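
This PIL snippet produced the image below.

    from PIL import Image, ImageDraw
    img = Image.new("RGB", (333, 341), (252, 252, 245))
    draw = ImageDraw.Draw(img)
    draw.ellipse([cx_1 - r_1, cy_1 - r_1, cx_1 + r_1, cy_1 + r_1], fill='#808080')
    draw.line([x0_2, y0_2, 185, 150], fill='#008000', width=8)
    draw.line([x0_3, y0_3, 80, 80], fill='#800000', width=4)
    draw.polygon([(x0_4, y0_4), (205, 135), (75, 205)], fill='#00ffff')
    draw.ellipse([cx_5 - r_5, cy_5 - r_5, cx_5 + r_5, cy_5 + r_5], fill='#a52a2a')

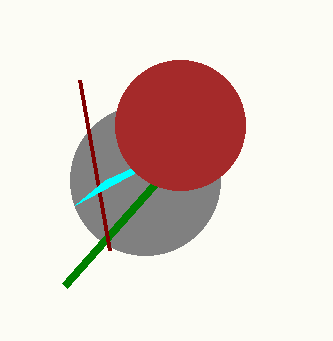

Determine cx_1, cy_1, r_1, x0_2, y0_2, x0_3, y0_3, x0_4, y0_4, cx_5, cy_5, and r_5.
cx_1 = 145, cy_1 = 180, r_1 = 75, x0_2 = 65, y0_2 = 285, x0_3 = 110, y0_3 = 250, x0_4 = 105, y0_4 = 180, cx_5 = 180, cy_5 = 125, r_5 = 65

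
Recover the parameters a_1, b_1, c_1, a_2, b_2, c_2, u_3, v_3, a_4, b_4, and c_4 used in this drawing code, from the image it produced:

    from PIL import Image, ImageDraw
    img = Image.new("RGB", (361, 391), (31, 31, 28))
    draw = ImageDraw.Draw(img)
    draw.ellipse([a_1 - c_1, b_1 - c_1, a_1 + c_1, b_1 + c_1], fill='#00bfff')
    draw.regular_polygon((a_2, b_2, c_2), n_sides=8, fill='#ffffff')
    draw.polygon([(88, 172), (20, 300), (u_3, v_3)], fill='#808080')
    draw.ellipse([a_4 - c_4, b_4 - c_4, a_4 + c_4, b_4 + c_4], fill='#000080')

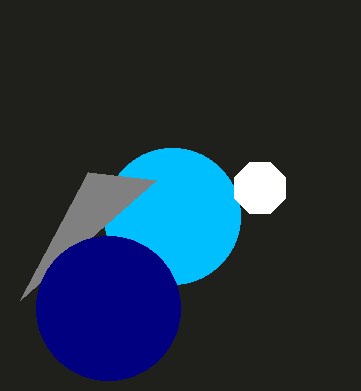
a_1 = 172; b_1 = 216; c_1 = 68; a_2 = 260; b_2 = 188; c_2 = 28; u_3 = 156; v_3 = 180; a_4 = 108; b_4 = 308; c_4 = 72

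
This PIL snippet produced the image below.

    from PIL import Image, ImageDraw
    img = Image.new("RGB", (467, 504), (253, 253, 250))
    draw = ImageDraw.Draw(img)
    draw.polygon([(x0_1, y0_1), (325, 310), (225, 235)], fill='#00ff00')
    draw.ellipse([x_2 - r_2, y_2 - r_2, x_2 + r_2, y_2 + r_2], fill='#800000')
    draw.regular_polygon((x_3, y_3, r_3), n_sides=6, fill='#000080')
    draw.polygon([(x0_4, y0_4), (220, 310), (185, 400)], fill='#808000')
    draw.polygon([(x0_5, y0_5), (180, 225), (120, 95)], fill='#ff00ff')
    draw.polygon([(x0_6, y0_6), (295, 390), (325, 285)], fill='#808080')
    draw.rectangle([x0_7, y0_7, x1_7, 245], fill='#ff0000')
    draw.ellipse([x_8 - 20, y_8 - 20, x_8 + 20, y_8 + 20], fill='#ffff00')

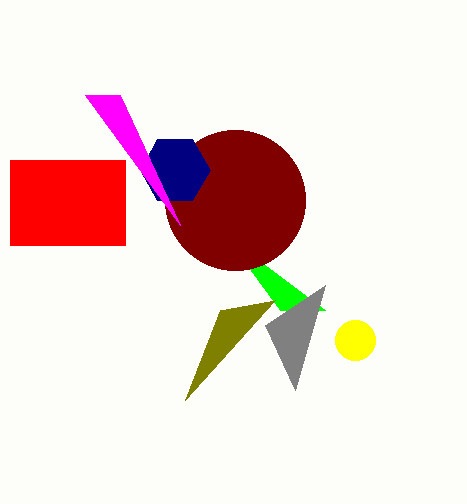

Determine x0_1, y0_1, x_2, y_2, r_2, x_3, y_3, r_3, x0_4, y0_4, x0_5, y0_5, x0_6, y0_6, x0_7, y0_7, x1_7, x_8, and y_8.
x0_1 = 280, y0_1 = 310, x_2 = 235, y_2 = 200, r_2 = 70, x_3 = 175, y_3 = 170, r_3 = 35, x0_4 = 275, y0_4 = 300, x0_5 = 85, y0_5 = 95, x0_6 = 265, y0_6 = 325, x0_7 = 10, y0_7 = 160, x1_7 = 125, x_8 = 355, y_8 = 340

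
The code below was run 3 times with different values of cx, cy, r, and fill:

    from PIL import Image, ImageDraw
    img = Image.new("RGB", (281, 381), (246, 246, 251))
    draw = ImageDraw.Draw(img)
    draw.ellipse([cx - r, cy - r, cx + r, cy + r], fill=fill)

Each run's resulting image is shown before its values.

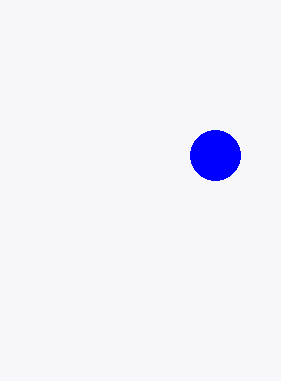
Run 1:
cx = 215, cy = 155, r = 25, fill = 'blue'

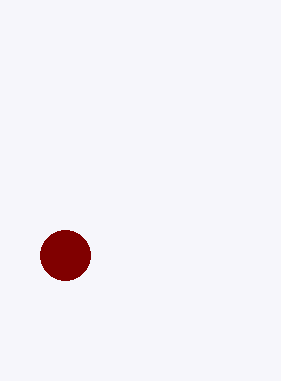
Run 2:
cx = 65, cy = 255, r = 25, fill = 'maroon'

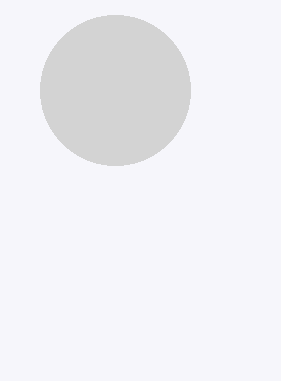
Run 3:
cx = 115; cy = 90; r = 75; fill = 'lightgray'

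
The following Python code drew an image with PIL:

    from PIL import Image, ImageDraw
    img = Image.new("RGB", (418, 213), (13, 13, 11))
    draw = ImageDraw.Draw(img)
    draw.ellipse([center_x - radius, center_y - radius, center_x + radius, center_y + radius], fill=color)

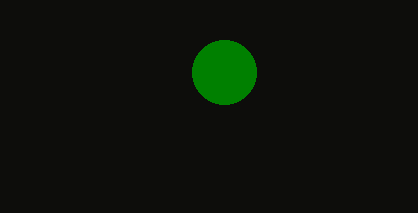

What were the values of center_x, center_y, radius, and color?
center_x = 224, center_y = 72, radius = 32, color = 'green'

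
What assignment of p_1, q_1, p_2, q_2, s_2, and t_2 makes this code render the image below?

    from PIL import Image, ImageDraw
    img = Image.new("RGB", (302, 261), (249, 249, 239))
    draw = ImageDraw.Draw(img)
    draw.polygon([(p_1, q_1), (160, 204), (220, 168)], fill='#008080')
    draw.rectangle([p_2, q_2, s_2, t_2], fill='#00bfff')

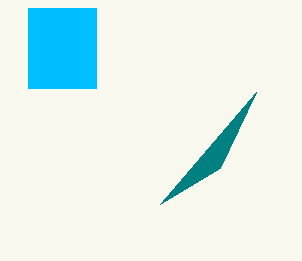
p_1 = 256, q_1 = 92, p_2 = 28, q_2 = 8, s_2 = 96, t_2 = 88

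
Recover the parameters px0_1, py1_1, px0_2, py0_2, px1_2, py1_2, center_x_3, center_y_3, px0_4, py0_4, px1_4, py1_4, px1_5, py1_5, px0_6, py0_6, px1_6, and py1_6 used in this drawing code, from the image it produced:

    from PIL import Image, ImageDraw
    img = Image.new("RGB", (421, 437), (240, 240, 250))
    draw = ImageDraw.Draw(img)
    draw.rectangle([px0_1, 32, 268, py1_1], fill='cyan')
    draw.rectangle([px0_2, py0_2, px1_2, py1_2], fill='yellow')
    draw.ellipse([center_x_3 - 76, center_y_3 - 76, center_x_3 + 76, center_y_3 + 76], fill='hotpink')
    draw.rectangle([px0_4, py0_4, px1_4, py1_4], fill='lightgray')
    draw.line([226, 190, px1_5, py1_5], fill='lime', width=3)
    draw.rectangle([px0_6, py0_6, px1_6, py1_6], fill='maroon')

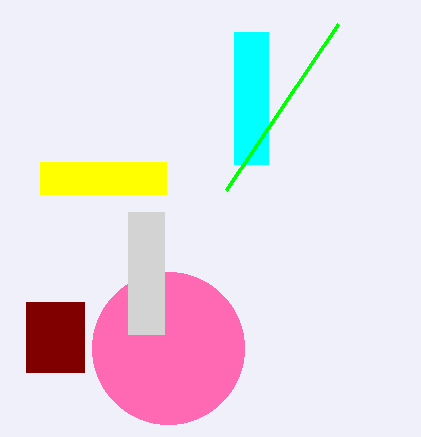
px0_1 = 234; py1_1 = 164; px0_2 = 40; py0_2 = 162; px1_2 = 166; py1_2 = 194; center_x_3 = 168; center_y_3 = 348; px0_4 = 128; py0_4 = 212; px1_4 = 164; py1_4 = 334; px1_5 = 338; py1_5 = 24; px0_6 = 26; py0_6 = 302; px1_6 = 84; py1_6 = 372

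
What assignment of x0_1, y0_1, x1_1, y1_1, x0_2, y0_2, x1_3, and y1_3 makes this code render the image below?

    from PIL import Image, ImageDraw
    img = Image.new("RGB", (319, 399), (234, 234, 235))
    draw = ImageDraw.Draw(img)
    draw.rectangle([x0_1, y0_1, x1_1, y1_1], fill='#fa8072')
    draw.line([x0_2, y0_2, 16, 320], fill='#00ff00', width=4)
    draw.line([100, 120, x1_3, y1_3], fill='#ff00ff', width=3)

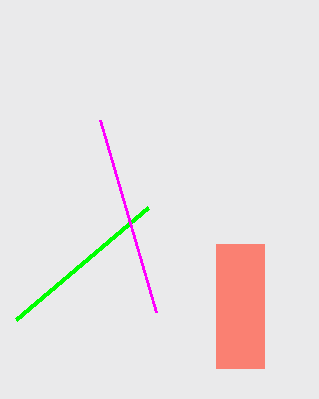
x0_1 = 216; y0_1 = 244; x1_1 = 264; y1_1 = 368; x0_2 = 148; y0_2 = 208; x1_3 = 156; y1_3 = 312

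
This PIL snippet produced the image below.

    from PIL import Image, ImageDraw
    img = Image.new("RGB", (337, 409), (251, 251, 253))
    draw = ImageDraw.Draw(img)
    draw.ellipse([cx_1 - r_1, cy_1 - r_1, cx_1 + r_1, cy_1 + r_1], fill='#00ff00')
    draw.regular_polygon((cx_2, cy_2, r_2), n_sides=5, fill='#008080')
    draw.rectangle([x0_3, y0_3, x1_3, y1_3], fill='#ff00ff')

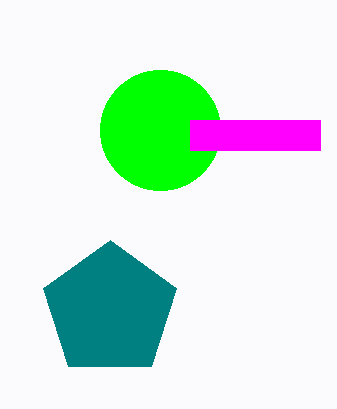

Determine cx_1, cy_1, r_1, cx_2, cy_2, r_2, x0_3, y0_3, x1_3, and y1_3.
cx_1 = 160; cy_1 = 130; r_1 = 60; cx_2 = 110; cy_2 = 310; r_2 = 70; x0_3 = 190; y0_3 = 120; x1_3 = 320; y1_3 = 150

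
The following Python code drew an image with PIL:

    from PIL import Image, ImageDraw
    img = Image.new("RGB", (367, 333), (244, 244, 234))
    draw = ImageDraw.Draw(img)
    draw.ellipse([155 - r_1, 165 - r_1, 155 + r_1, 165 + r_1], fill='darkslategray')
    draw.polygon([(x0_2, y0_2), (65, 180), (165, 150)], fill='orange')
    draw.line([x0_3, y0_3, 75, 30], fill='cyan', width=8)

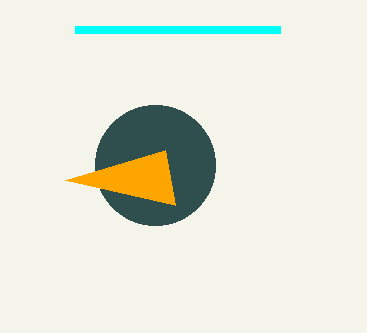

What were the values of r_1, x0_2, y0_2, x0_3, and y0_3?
r_1 = 60
x0_2 = 175
y0_2 = 205
x0_3 = 280
y0_3 = 30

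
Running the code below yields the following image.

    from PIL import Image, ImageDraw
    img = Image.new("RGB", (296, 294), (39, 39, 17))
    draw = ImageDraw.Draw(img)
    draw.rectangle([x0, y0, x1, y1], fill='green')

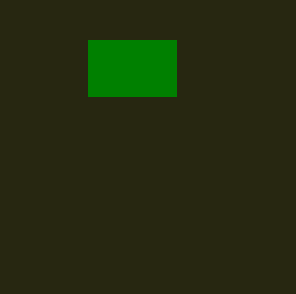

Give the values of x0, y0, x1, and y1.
x0 = 88
y0 = 40
x1 = 176
y1 = 96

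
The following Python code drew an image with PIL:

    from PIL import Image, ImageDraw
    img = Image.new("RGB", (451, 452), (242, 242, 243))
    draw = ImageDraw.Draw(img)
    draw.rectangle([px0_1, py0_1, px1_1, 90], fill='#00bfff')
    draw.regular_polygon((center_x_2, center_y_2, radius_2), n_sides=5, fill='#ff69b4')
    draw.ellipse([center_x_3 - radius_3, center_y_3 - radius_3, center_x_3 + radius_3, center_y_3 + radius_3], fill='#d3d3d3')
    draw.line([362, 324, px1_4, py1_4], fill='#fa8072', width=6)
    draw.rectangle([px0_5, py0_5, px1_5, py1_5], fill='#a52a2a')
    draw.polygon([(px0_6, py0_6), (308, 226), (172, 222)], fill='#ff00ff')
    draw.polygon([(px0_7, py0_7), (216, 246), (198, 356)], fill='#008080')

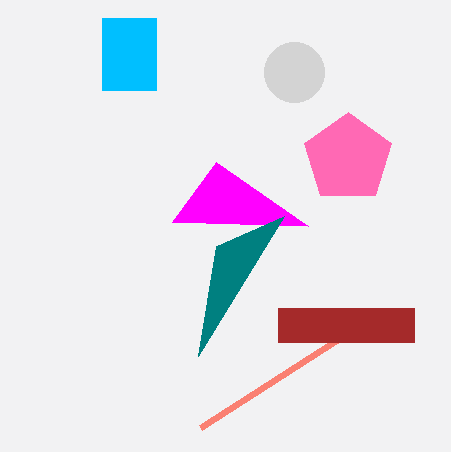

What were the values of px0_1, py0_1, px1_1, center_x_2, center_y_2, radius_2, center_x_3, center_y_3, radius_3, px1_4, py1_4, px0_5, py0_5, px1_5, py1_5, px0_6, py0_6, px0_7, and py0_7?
px0_1 = 102
py0_1 = 18
px1_1 = 156
center_x_2 = 348
center_y_2 = 158
radius_2 = 46
center_x_3 = 294
center_y_3 = 72
radius_3 = 30
px1_4 = 200
py1_4 = 428
px0_5 = 278
py0_5 = 308
px1_5 = 414
py1_5 = 342
px0_6 = 216
py0_6 = 162
px0_7 = 284
py0_7 = 216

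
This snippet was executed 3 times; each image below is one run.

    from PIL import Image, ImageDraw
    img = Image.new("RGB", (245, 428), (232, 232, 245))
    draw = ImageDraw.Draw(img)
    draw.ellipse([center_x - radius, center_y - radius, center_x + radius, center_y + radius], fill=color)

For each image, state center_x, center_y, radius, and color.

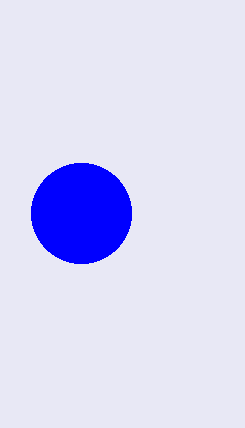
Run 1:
center_x = 81
center_y = 213
radius = 50
color = 'blue'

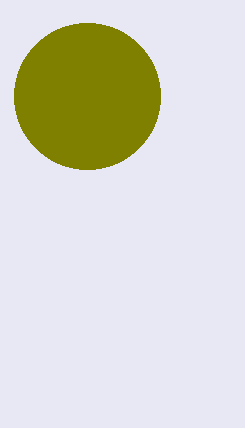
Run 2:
center_x = 87; center_y = 96; radius = 73; color = 'olive'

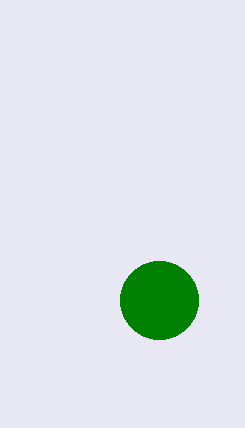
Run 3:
center_x = 159
center_y = 300
radius = 39
color = 'green'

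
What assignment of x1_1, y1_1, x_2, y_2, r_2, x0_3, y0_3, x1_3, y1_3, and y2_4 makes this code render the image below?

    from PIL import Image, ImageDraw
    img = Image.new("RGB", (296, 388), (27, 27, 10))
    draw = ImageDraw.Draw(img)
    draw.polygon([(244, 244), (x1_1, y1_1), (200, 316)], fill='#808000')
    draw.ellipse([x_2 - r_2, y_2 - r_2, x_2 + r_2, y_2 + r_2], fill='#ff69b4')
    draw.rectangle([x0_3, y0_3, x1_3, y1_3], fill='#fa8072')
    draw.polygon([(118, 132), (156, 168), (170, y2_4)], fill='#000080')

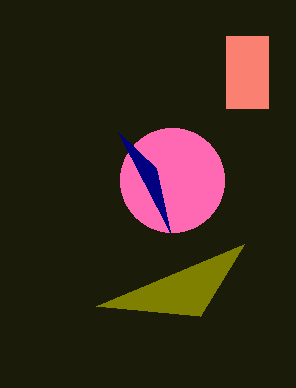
x1_1 = 96, y1_1 = 306, x_2 = 172, y_2 = 180, r_2 = 52, x0_3 = 226, y0_3 = 36, x1_3 = 268, y1_3 = 108, y2_4 = 232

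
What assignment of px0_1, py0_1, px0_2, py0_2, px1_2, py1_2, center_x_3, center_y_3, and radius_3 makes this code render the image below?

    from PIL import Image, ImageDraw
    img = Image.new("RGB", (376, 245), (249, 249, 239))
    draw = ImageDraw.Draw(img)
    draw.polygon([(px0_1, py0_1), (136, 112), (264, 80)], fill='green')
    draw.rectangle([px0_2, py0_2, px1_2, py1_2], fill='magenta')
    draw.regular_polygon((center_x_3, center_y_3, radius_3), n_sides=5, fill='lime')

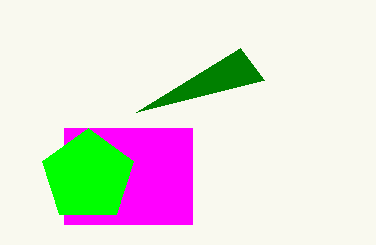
px0_1 = 240
py0_1 = 48
px0_2 = 64
py0_2 = 128
px1_2 = 192
py1_2 = 224
center_x_3 = 88
center_y_3 = 176
radius_3 = 48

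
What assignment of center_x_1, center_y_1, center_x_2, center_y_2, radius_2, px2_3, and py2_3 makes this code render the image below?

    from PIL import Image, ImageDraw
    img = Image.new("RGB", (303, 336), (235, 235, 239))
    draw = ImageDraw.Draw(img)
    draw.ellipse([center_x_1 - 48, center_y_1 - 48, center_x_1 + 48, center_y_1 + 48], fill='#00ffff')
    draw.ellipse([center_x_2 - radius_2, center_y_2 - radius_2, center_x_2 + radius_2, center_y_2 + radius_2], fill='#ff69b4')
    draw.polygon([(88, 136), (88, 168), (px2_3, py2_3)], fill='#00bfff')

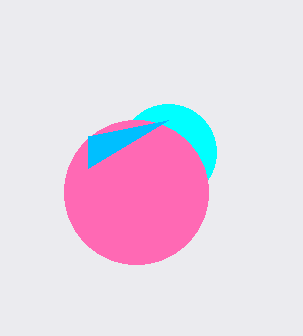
center_x_1 = 168; center_y_1 = 152; center_x_2 = 136; center_y_2 = 192; radius_2 = 72; px2_3 = 168; py2_3 = 120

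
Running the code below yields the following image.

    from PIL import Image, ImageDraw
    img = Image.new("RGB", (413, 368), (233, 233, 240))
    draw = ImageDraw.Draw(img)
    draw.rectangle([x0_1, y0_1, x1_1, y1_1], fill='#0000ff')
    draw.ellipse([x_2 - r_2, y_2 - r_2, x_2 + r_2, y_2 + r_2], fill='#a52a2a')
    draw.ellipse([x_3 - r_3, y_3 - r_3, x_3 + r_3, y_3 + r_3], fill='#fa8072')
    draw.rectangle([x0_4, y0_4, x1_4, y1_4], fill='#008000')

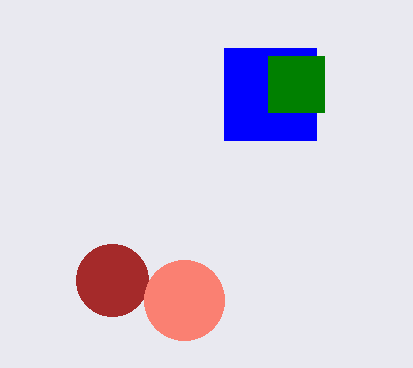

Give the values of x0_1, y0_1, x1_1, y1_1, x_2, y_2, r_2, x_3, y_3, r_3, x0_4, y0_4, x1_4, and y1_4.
x0_1 = 224
y0_1 = 48
x1_1 = 316
y1_1 = 140
x_2 = 112
y_2 = 280
r_2 = 36
x_3 = 184
y_3 = 300
r_3 = 40
x0_4 = 268
y0_4 = 56
x1_4 = 324
y1_4 = 112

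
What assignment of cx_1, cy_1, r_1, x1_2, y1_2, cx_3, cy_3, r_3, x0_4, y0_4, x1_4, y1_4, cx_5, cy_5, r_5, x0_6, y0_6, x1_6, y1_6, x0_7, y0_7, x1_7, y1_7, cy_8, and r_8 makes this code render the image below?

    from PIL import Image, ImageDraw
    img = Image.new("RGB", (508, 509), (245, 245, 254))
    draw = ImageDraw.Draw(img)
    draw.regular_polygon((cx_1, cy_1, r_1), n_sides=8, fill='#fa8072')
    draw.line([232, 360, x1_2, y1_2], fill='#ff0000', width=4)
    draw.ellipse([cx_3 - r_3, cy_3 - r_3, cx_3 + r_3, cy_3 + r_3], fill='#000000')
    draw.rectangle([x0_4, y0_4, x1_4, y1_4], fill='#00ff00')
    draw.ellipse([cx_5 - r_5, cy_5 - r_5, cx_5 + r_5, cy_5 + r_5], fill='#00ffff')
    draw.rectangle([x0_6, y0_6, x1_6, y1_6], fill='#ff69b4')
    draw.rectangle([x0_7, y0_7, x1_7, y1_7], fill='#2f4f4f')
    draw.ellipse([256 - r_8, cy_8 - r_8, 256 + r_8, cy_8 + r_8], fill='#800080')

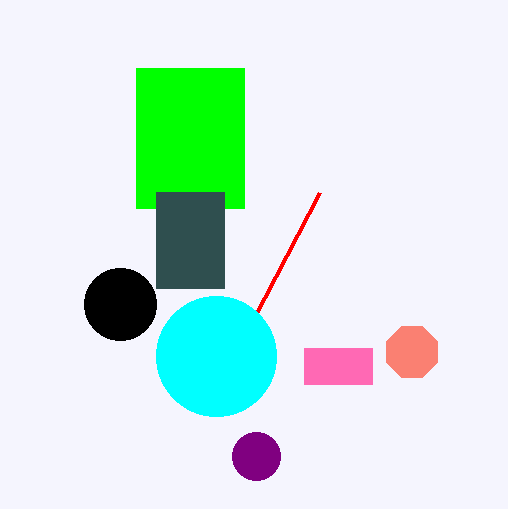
cx_1 = 412; cy_1 = 352; r_1 = 28; x1_2 = 320; y1_2 = 192; cx_3 = 120; cy_3 = 304; r_3 = 36; x0_4 = 136; y0_4 = 68; x1_4 = 244; y1_4 = 208; cx_5 = 216; cy_5 = 356; r_5 = 60; x0_6 = 304; y0_6 = 348; x1_6 = 372; y1_6 = 384; x0_7 = 156; y0_7 = 192; x1_7 = 224; y1_7 = 288; cy_8 = 456; r_8 = 24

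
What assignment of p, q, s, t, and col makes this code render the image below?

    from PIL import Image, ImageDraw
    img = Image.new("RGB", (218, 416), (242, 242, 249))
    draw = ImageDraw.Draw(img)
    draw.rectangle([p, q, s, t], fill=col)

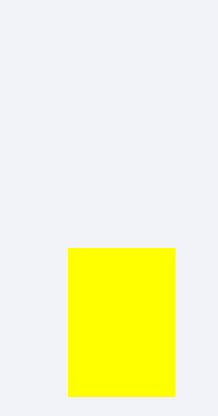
p = 68, q = 248, s = 174, t = 396, col = 'yellow'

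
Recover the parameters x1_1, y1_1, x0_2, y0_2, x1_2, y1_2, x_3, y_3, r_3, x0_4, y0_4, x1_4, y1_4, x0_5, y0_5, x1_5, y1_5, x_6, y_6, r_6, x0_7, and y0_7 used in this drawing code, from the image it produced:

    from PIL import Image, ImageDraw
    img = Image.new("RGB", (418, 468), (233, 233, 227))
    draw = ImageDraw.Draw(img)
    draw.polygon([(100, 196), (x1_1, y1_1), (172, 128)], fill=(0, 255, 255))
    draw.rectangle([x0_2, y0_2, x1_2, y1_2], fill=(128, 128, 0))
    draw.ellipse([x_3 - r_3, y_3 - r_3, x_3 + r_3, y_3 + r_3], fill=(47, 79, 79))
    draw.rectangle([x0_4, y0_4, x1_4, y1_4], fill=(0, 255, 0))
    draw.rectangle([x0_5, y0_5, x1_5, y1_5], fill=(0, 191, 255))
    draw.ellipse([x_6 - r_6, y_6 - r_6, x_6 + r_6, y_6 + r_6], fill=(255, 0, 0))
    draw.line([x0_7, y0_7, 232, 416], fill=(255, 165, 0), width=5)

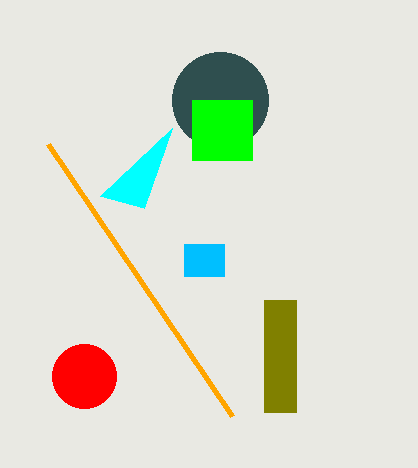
x1_1 = 144; y1_1 = 208; x0_2 = 264; y0_2 = 300; x1_2 = 296; y1_2 = 412; x_3 = 220; y_3 = 100; r_3 = 48; x0_4 = 192; y0_4 = 100; x1_4 = 252; y1_4 = 160; x0_5 = 184; y0_5 = 244; x1_5 = 224; y1_5 = 276; x_6 = 84; y_6 = 376; r_6 = 32; x0_7 = 48; y0_7 = 144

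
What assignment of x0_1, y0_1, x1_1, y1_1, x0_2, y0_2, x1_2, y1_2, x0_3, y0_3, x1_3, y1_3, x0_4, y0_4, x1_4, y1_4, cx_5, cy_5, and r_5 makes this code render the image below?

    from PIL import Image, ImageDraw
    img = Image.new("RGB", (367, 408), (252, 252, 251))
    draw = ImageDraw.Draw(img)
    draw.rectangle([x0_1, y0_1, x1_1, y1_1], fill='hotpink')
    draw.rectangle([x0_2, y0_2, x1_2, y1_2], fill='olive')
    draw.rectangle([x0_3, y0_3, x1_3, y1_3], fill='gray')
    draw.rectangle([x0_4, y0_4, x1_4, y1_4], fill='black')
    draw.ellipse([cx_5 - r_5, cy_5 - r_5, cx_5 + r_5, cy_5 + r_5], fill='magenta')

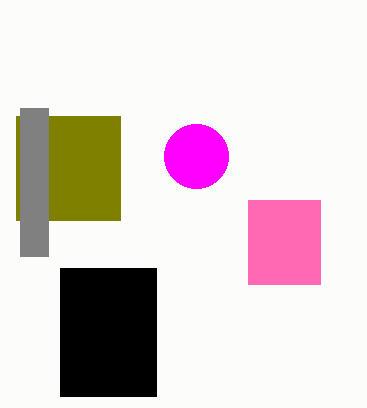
x0_1 = 248, y0_1 = 200, x1_1 = 320, y1_1 = 284, x0_2 = 16, y0_2 = 116, x1_2 = 120, y1_2 = 220, x0_3 = 20, y0_3 = 108, x1_3 = 48, y1_3 = 256, x0_4 = 60, y0_4 = 268, x1_4 = 156, y1_4 = 396, cx_5 = 196, cy_5 = 156, r_5 = 32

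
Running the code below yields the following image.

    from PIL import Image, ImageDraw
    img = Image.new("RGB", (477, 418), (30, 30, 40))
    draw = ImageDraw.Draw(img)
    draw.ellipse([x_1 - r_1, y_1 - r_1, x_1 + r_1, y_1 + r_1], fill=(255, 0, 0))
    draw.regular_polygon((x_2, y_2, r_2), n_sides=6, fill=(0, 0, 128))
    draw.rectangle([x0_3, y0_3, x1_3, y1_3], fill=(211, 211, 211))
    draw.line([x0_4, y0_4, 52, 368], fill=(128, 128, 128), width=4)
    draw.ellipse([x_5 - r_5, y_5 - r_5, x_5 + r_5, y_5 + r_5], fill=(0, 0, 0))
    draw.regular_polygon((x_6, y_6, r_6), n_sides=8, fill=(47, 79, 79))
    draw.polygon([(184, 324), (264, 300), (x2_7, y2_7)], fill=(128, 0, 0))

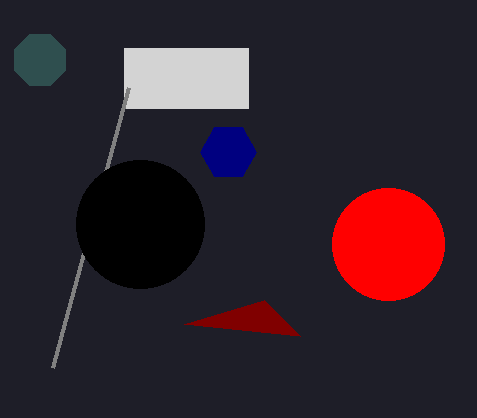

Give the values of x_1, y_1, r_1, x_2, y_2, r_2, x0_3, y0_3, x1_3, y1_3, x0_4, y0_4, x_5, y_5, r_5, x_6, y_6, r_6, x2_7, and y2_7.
x_1 = 388; y_1 = 244; r_1 = 56; x_2 = 228; y_2 = 152; r_2 = 28; x0_3 = 124; y0_3 = 48; x1_3 = 248; y1_3 = 108; x0_4 = 128; y0_4 = 88; x_5 = 140; y_5 = 224; r_5 = 64; x_6 = 40; y_6 = 60; r_6 = 28; x2_7 = 300; y2_7 = 336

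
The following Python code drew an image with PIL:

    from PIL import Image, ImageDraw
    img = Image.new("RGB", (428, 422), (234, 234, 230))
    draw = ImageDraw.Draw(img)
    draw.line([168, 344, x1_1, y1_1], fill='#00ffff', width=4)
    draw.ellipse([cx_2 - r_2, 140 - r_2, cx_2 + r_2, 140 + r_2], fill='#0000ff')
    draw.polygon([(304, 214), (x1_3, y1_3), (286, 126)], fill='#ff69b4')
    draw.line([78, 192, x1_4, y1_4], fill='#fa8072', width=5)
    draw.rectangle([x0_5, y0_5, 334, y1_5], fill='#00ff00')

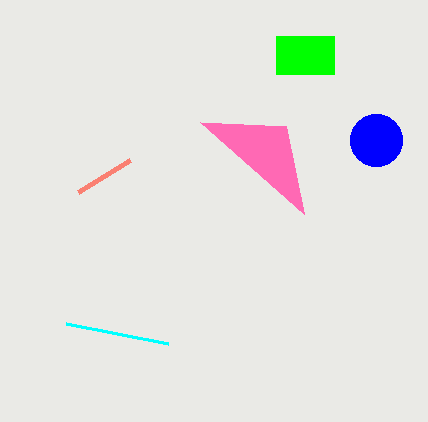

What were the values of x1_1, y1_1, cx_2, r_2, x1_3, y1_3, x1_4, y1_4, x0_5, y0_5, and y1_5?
x1_1 = 66
y1_1 = 324
cx_2 = 376
r_2 = 26
x1_3 = 200
y1_3 = 122
x1_4 = 130
y1_4 = 160
x0_5 = 276
y0_5 = 36
y1_5 = 74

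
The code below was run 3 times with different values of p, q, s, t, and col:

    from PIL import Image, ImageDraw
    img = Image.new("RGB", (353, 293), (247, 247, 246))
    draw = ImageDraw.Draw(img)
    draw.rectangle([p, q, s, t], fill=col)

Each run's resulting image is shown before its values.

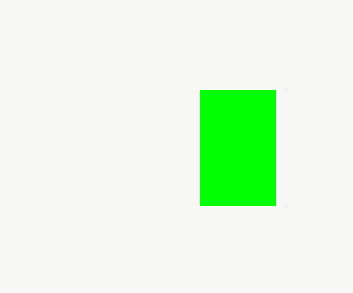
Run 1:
p = 200
q = 90
s = 275
t = 205
col = 'lime'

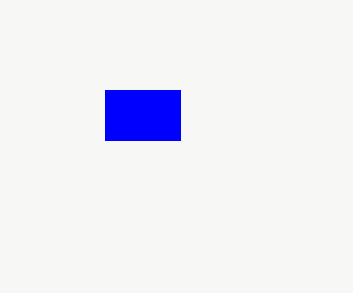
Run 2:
p = 105
q = 90
s = 180
t = 140
col = 'blue'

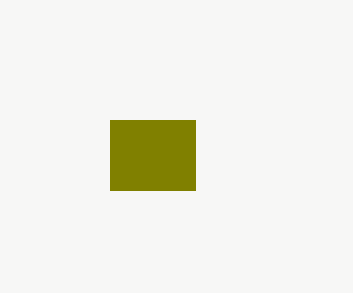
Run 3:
p = 110, q = 120, s = 195, t = 190, col = 'olive'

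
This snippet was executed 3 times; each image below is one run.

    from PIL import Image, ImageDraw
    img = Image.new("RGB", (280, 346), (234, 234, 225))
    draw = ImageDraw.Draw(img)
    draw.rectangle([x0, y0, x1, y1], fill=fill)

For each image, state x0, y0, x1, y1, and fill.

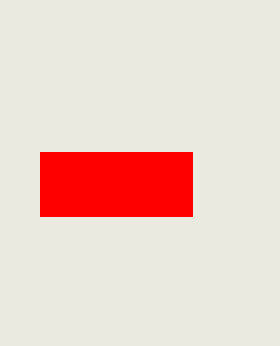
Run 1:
x0 = 40; y0 = 152; x1 = 192; y1 = 216; fill = 'red'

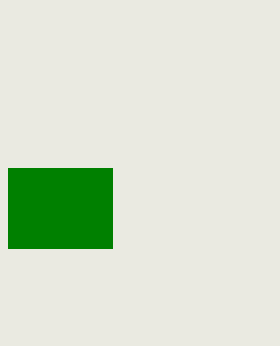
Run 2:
x0 = 8; y0 = 168; x1 = 112; y1 = 248; fill = 'green'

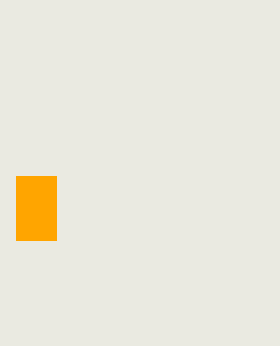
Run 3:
x0 = 16, y0 = 176, x1 = 56, y1 = 240, fill = 'orange'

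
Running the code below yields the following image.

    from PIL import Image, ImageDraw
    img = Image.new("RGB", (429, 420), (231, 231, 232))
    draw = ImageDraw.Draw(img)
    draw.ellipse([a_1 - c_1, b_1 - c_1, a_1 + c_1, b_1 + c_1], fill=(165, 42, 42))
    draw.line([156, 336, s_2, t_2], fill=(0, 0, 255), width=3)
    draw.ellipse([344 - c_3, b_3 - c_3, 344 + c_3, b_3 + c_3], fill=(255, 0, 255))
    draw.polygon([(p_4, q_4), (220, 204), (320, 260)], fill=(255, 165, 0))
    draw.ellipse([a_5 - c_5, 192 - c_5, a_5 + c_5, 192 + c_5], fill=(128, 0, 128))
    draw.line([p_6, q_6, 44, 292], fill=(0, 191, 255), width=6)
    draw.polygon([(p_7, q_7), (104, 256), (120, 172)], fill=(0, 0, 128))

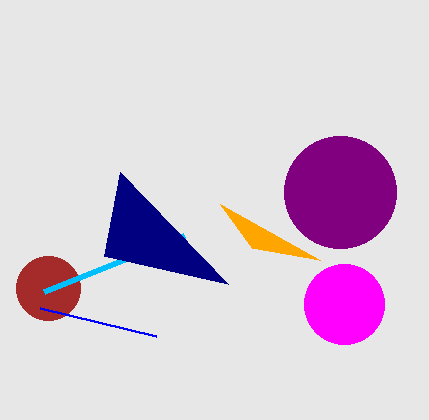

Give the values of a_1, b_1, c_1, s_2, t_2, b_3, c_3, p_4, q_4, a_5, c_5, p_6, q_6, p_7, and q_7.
a_1 = 48
b_1 = 288
c_1 = 32
s_2 = 40
t_2 = 308
b_3 = 304
c_3 = 40
p_4 = 252
q_4 = 248
a_5 = 340
c_5 = 56
p_6 = 184
q_6 = 236
p_7 = 228
q_7 = 284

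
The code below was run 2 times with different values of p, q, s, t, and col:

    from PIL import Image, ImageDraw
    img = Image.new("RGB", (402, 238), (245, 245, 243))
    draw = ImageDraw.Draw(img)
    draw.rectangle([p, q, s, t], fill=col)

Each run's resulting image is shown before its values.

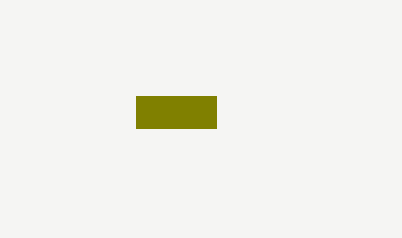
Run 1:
p = 136; q = 96; s = 216; t = 128; col = 'olive'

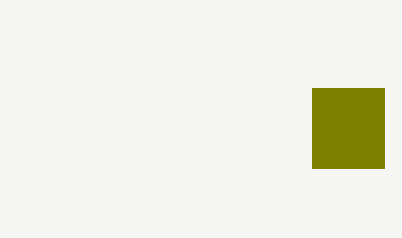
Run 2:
p = 312; q = 88; s = 384; t = 168; col = 'olive'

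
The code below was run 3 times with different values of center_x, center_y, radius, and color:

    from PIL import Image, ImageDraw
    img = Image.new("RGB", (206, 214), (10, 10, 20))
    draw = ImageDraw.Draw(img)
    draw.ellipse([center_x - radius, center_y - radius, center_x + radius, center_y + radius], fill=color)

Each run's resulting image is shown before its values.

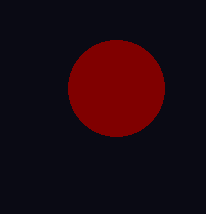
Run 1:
center_x = 116, center_y = 88, radius = 48, color = 'maroon'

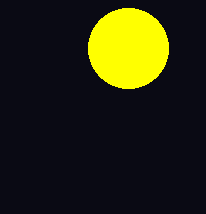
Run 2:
center_x = 128; center_y = 48; radius = 40; color = 'yellow'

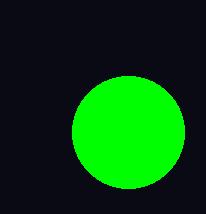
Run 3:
center_x = 128
center_y = 132
radius = 56
color = 'lime'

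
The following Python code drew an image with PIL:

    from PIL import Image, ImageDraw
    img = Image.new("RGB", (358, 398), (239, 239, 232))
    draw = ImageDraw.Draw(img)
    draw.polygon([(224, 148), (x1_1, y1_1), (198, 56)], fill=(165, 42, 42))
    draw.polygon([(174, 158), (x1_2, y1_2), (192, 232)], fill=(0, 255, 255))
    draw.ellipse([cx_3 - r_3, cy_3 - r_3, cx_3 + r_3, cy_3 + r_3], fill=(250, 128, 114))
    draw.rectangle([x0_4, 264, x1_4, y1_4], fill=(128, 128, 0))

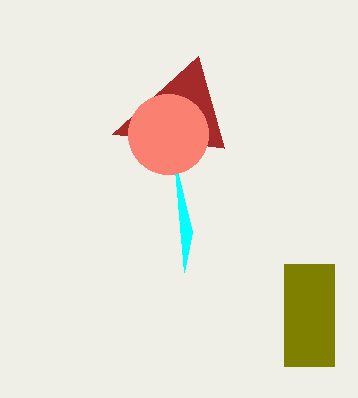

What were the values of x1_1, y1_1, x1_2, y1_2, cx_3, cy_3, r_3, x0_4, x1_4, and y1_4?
x1_1 = 112; y1_1 = 134; x1_2 = 184; y1_2 = 272; cx_3 = 168; cy_3 = 134; r_3 = 40; x0_4 = 284; x1_4 = 334; y1_4 = 366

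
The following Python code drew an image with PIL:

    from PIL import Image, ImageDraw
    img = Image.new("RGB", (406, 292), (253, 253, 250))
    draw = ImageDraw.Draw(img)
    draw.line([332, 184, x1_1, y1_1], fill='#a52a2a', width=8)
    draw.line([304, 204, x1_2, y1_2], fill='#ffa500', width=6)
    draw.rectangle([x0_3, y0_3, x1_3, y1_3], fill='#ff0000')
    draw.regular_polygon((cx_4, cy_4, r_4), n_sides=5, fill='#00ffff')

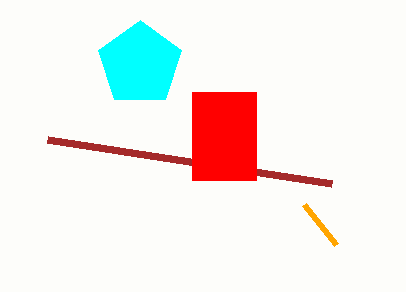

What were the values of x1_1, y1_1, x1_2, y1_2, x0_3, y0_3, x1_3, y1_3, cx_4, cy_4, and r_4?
x1_1 = 48, y1_1 = 140, x1_2 = 336, y1_2 = 244, x0_3 = 192, y0_3 = 92, x1_3 = 256, y1_3 = 180, cx_4 = 140, cy_4 = 64, r_4 = 44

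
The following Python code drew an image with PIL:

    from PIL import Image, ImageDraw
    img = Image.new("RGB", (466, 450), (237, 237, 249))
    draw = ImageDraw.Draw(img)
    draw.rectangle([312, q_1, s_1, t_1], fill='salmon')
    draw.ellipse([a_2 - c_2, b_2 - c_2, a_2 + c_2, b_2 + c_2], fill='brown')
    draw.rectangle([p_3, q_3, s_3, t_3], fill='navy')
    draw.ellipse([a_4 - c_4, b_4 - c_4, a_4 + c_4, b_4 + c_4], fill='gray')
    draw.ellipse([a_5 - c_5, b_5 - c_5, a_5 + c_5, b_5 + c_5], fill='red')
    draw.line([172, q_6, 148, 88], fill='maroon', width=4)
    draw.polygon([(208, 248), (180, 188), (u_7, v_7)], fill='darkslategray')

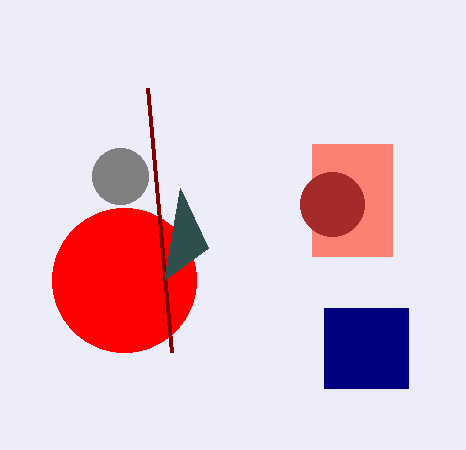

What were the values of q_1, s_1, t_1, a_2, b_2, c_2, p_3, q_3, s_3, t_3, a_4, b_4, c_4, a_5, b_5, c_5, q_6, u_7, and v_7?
q_1 = 144; s_1 = 392; t_1 = 256; a_2 = 332; b_2 = 204; c_2 = 32; p_3 = 324; q_3 = 308; s_3 = 408; t_3 = 388; a_4 = 120; b_4 = 176; c_4 = 28; a_5 = 124; b_5 = 280; c_5 = 72; q_6 = 352; u_7 = 164; v_7 = 280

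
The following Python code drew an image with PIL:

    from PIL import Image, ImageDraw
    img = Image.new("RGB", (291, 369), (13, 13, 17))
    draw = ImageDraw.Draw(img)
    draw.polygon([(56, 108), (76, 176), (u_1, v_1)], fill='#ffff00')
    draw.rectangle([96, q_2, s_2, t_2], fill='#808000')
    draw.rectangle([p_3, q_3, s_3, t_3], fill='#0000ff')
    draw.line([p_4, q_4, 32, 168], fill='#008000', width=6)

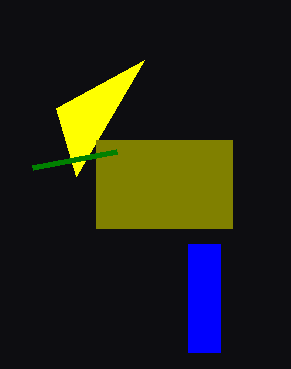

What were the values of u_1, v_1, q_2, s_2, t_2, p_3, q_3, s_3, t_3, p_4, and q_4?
u_1 = 144
v_1 = 60
q_2 = 140
s_2 = 232
t_2 = 228
p_3 = 188
q_3 = 244
s_3 = 220
t_3 = 352
p_4 = 116
q_4 = 152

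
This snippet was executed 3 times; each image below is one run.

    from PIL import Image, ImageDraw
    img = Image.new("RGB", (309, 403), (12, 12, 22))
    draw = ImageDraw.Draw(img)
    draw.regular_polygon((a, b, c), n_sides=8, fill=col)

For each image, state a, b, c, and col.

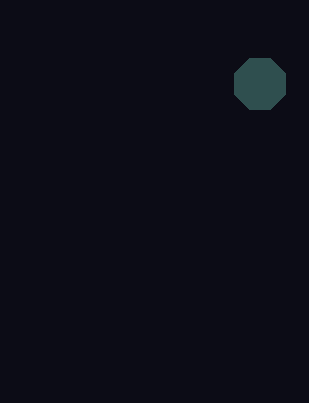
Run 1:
a = 260; b = 84; c = 28; col = 'darkslategray'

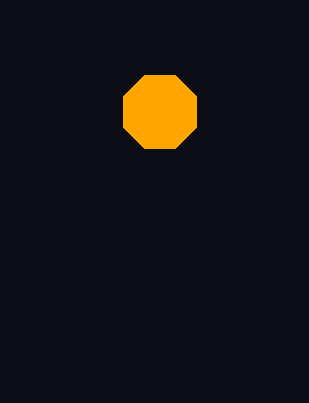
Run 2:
a = 160; b = 112; c = 40; col = 'orange'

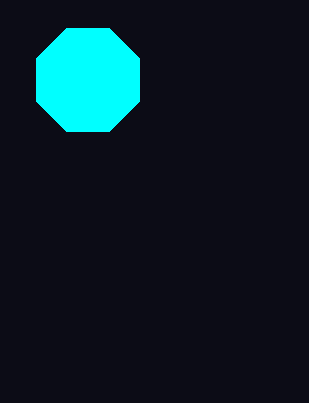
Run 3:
a = 88
b = 80
c = 56
col = 'cyan'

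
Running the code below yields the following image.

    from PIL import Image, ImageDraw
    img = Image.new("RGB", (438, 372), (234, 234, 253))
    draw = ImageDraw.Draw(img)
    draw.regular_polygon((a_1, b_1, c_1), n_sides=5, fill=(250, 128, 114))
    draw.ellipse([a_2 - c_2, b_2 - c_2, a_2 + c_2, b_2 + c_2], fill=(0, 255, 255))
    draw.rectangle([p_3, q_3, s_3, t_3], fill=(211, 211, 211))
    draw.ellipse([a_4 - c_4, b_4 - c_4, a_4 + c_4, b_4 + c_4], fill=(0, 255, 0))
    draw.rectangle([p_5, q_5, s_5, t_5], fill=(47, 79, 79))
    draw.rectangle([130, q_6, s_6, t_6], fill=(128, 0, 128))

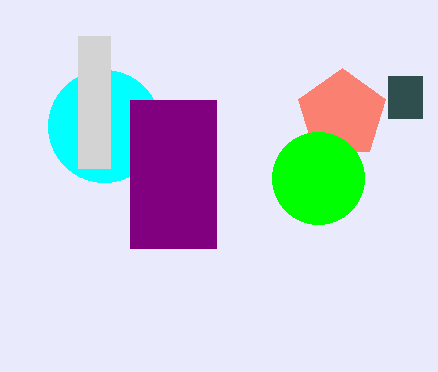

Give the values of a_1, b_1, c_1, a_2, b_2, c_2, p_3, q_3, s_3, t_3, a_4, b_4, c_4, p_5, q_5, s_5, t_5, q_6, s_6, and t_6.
a_1 = 342; b_1 = 114; c_1 = 46; a_2 = 104; b_2 = 126; c_2 = 56; p_3 = 78; q_3 = 36; s_3 = 110; t_3 = 168; a_4 = 318; b_4 = 178; c_4 = 46; p_5 = 388; q_5 = 76; s_5 = 422; t_5 = 118; q_6 = 100; s_6 = 216; t_6 = 248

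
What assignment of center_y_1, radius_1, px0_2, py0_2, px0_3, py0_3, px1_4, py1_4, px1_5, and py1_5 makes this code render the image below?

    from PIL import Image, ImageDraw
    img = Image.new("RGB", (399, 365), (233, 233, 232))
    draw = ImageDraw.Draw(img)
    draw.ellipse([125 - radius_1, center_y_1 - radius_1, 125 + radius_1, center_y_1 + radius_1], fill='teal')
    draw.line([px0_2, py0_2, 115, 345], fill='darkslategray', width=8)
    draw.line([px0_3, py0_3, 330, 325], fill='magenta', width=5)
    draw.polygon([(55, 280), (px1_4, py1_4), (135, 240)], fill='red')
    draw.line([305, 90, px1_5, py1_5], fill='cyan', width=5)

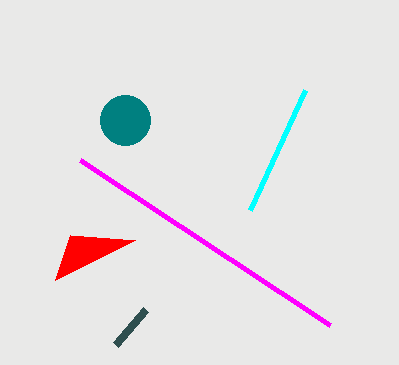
center_y_1 = 120; radius_1 = 25; px0_2 = 145; py0_2 = 310; px0_3 = 80; py0_3 = 160; px1_4 = 70; py1_4 = 235; px1_5 = 250; py1_5 = 210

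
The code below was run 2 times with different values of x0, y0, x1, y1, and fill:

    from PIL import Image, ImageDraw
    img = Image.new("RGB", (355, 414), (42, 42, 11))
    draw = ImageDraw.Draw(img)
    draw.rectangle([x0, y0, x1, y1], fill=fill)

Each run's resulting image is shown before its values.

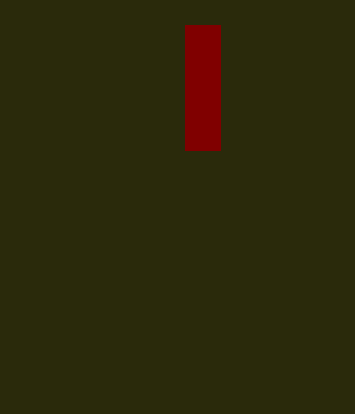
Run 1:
x0 = 185, y0 = 25, x1 = 220, y1 = 150, fill = 'maroon'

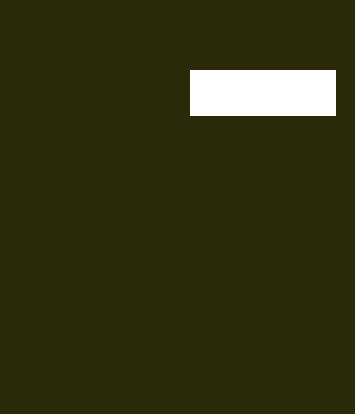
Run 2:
x0 = 190; y0 = 70; x1 = 335; y1 = 115; fill = 'white'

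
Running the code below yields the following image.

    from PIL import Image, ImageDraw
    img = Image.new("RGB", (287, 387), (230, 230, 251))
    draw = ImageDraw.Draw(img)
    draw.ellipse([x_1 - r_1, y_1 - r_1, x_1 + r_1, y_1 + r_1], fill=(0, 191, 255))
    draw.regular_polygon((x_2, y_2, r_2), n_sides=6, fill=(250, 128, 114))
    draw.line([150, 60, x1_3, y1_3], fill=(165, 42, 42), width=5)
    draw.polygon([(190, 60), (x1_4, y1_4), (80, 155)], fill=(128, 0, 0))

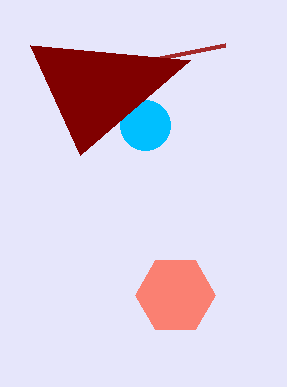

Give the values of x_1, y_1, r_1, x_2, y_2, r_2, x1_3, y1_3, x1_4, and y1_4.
x_1 = 145; y_1 = 125; r_1 = 25; x_2 = 175; y_2 = 295; r_2 = 40; x1_3 = 225; y1_3 = 45; x1_4 = 30; y1_4 = 45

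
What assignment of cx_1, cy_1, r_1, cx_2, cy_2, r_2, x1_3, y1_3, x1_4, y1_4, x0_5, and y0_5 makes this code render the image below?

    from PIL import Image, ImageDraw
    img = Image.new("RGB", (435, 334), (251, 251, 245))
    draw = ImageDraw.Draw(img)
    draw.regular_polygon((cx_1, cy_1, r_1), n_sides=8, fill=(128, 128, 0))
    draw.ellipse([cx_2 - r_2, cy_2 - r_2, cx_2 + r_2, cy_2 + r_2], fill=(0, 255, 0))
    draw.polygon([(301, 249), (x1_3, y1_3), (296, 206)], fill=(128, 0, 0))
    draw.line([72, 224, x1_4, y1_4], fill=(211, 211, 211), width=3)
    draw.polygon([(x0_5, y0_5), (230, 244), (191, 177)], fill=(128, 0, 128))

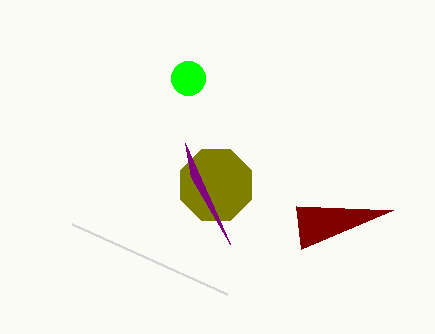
cx_1 = 216; cy_1 = 185; r_1 = 38; cx_2 = 188; cy_2 = 78; r_2 = 17; x1_3 = 393; y1_3 = 210; x1_4 = 227; y1_4 = 294; x0_5 = 185; y0_5 = 143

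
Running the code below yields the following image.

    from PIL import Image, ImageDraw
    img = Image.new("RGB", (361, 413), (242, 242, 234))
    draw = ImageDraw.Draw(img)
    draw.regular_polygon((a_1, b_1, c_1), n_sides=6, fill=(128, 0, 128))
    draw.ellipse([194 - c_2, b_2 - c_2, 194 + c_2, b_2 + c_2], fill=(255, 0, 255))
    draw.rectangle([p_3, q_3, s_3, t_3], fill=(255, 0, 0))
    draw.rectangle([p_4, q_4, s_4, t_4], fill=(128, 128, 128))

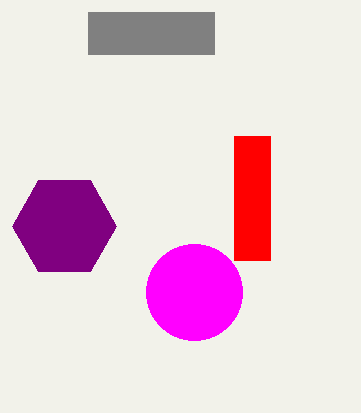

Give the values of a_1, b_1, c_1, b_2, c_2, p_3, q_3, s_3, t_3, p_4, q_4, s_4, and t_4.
a_1 = 64
b_1 = 226
c_1 = 52
b_2 = 292
c_2 = 48
p_3 = 234
q_3 = 136
s_3 = 270
t_3 = 260
p_4 = 88
q_4 = 12
s_4 = 214
t_4 = 54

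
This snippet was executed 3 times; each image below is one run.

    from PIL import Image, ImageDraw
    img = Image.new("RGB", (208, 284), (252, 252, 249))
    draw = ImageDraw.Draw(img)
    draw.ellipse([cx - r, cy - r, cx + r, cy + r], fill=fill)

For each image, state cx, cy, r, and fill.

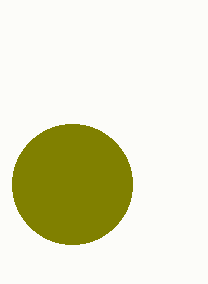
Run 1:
cx = 72; cy = 184; r = 60; fill = 'olive'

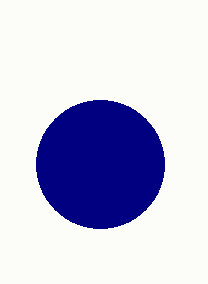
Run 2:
cx = 100, cy = 164, r = 64, fill = 'navy'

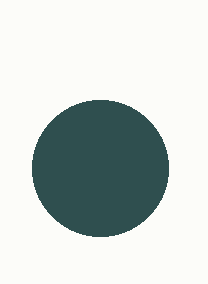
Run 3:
cx = 100, cy = 168, r = 68, fill = 'darkslategray'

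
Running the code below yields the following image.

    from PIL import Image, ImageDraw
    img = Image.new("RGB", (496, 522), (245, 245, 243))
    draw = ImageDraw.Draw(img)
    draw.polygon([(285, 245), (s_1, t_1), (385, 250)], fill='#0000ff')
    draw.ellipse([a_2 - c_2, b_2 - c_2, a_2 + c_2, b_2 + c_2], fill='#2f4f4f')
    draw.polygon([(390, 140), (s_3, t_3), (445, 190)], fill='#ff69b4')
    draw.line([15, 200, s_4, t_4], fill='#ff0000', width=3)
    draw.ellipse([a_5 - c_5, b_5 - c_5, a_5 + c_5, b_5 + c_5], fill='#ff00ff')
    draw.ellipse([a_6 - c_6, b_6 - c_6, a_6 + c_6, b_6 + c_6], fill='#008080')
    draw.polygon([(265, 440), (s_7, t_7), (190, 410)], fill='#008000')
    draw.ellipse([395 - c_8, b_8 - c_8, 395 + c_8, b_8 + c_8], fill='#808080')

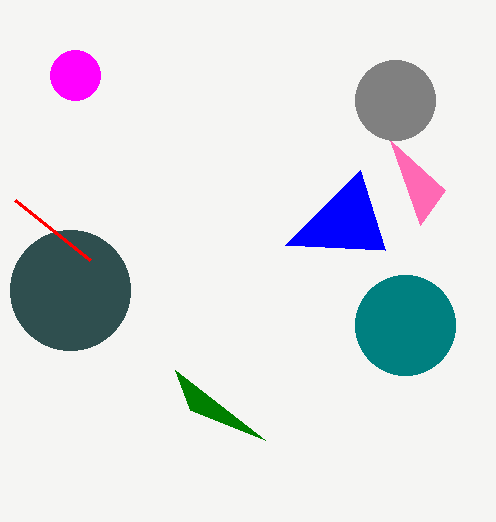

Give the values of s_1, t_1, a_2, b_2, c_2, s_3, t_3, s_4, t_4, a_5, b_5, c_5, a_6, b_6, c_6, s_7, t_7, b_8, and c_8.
s_1 = 360
t_1 = 170
a_2 = 70
b_2 = 290
c_2 = 60
s_3 = 420
t_3 = 225
s_4 = 90
t_4 = 260
a_5 = 75
b_5 = 75
c_5 = 25
a_6 = 405
b_6 = 325
c_6 = 50
s_7 = 175
t_7 = 370
b_8 = 100
c_8 = 40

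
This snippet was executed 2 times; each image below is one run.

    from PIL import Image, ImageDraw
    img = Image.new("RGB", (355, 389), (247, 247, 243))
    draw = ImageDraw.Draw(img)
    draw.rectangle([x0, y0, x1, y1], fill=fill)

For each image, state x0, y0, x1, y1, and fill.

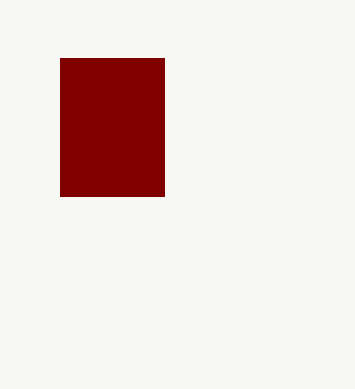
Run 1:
x0 = 60
y0 = 58
x1 = 164
y1 = 196
fill = 'maroon'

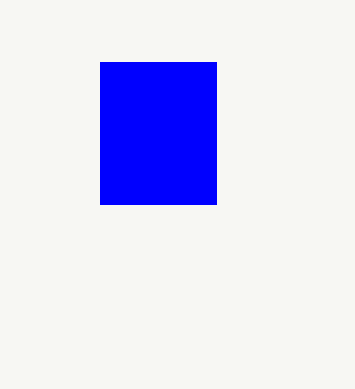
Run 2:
x0 = 100
y0 = 62
x1 = 216
y1 = 204
fill = 'blue'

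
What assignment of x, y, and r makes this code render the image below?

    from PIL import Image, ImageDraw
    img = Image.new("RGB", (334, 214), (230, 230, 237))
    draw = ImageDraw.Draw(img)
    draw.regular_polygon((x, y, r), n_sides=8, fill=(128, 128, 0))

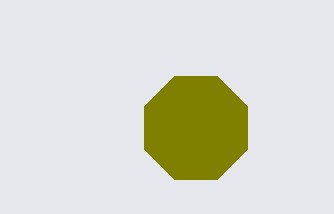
x = 196, y = 128, r = 56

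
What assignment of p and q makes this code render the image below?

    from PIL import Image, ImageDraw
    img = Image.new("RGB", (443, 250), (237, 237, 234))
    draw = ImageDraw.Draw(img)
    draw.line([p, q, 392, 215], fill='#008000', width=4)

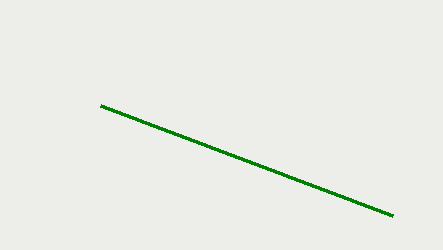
p = 100, q = 105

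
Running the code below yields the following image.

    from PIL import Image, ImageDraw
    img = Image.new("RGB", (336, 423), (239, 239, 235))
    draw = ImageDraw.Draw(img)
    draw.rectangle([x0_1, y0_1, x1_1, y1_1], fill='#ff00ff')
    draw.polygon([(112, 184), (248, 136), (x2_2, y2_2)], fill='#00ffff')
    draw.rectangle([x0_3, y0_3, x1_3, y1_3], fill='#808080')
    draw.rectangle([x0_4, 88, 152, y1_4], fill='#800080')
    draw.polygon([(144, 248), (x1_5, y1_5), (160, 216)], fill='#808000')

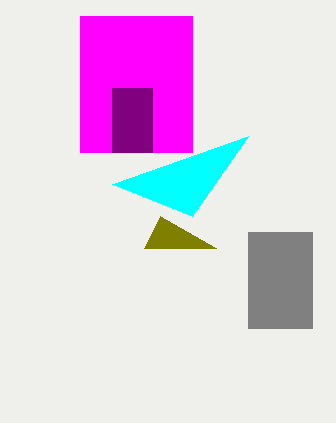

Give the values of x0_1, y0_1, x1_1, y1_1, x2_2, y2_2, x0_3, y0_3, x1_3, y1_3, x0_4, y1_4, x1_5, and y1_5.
x0_1 = 80; y0_1 = 16; x1_1 = 192; y1_1 = 152; x2_2 = 192; y2_2 = 216; x0_3 = 248; y0_3 = 232; x1_3 = 312; y1_3 = 328; x0_4 = 112; y1_4 = 152; x1_5 = 216; y1_5 = 248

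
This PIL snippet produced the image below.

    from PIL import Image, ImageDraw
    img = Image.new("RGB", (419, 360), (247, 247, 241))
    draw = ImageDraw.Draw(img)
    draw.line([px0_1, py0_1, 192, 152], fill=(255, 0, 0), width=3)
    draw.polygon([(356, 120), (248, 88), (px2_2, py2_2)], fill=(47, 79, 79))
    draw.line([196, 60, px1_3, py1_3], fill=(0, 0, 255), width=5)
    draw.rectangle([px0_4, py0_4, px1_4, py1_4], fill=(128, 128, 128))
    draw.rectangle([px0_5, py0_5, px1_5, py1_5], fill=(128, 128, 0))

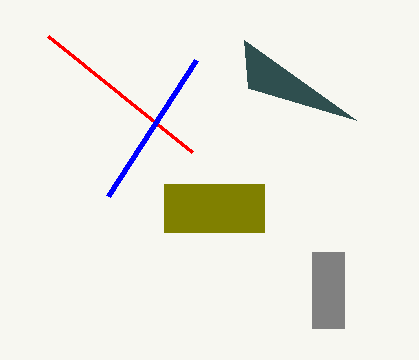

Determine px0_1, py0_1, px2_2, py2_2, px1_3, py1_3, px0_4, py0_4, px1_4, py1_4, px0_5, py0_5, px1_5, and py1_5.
px0_1 = 48; py0_1 = 36; px2_2 = 244; py2_2 = 40; px1_3 = 108; py1_3 = 196; px0_4 = 312; py0_4 = 252; px1_4 = 344; py1_4 = 328; px0_5 = 164; py0_5 = 184; px1_5 = 264; py1_5 = 232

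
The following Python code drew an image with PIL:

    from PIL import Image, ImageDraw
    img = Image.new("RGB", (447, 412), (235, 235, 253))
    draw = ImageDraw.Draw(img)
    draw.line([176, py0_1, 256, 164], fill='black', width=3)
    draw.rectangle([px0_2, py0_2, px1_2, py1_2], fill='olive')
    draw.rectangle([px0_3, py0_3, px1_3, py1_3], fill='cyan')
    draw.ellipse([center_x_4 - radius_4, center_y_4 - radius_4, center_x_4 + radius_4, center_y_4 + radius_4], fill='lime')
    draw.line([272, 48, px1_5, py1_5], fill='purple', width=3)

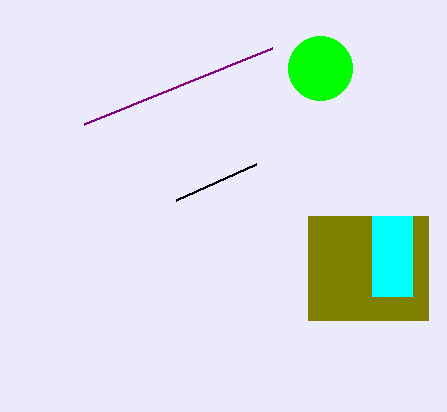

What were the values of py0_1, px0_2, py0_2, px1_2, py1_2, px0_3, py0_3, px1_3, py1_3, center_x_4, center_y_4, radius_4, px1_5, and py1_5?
py0_1 = 200
px0_2 = 308
py0_2 = 216
px1_2 = 428
py1_2 = 320
px0_3 = 372
py0_3 = 216
px1_3 = 412
py1_3 = 296
center_x_4 = 320
center_y_4 = 68
radius_4 = 32
px1_5 = 84
py1_5 = 124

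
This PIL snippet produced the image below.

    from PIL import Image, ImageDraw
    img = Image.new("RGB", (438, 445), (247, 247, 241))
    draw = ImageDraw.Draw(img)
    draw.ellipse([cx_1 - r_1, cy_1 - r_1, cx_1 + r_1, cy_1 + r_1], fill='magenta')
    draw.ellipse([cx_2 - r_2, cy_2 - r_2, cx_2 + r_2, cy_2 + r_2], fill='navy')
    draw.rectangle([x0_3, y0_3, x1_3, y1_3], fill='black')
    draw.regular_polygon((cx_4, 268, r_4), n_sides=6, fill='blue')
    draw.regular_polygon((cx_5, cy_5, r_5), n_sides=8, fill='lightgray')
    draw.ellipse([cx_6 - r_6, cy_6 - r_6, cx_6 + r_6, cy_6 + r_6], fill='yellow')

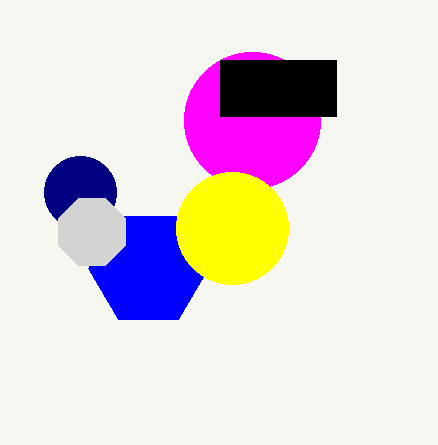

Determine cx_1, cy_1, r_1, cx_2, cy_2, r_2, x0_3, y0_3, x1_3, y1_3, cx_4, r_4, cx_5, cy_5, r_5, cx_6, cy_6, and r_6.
cx_1 = 252, cy_1 = 120, r_1 = 68, cx_2 = 80, cy_2 = 192, r_2 = 36, x0_3 = 220, y0_3 = 60, x1_3 = 336, y1_3 = 116, cx_4 = 148, r_4 = 60, cx_5 = 92, cy_5 = 232, r_5 = 36, cx_6 = 232, cy_6 = 228, r_6 = 56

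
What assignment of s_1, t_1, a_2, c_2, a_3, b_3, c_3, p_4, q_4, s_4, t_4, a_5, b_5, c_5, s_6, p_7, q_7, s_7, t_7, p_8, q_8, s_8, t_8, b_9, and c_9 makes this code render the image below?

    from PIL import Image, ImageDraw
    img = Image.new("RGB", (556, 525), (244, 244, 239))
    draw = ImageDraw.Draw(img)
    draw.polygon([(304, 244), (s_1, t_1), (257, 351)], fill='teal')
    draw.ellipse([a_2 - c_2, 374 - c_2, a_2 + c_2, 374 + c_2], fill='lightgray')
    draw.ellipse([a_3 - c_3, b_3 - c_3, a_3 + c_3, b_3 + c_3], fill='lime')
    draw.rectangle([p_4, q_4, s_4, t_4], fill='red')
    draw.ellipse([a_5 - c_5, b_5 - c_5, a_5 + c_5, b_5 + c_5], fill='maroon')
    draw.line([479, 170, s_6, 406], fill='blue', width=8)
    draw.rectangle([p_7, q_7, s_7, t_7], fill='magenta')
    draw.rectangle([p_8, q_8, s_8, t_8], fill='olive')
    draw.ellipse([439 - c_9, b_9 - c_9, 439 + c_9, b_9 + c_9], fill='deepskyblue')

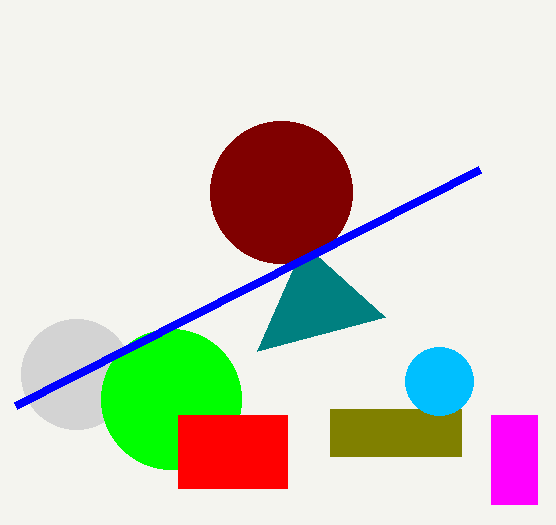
s_1 = 385; t_1 = 317; a_2 = 76; c_2 = 55; a_3 = 171; b_3 = 399; c_3 = 70; p_4 = 178; q_4 = 415; s_4 = 287; t_4 = 488; a_5 = 281; b_5 = 192; c_5 = 71; s_6 = 15; p_7 = 491; q_7 = 415; s_7 = 537; t_7 = 504; p_8 = 330; q_8 = 409; s_8 = 461; t_8 = 456; b_9 = 381; c_9 = 34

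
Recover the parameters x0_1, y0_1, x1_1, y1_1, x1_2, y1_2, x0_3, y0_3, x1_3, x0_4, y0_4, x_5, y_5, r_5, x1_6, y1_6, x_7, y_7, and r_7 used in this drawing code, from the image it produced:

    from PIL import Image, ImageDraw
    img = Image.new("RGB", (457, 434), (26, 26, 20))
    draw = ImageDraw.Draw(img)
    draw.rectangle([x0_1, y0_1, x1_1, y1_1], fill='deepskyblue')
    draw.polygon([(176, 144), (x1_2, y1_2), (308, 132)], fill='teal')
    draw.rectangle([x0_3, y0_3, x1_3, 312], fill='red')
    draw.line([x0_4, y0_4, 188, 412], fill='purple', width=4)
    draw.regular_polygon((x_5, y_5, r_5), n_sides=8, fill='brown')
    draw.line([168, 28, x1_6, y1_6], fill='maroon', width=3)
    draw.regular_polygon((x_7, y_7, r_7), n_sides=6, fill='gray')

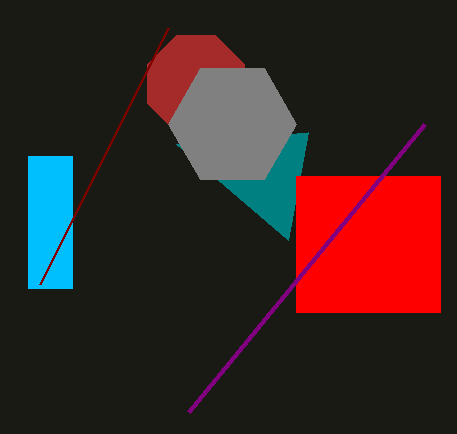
x0_1 = 28; y0_1 = 156; x1_1 = 72; y1_1 = 288; x1_2 = 288; y1_2 = 240; x0_3 = 296; y0_3 = 176; x1_3 = 440; x0_4 = 424; y0_4 = 124; x_5 = 196; y_5 = 84; r_5 = 52; x1_6 = 40; y1_6 = 284; x_7 = 232; y_7 = 124; r_7 = 64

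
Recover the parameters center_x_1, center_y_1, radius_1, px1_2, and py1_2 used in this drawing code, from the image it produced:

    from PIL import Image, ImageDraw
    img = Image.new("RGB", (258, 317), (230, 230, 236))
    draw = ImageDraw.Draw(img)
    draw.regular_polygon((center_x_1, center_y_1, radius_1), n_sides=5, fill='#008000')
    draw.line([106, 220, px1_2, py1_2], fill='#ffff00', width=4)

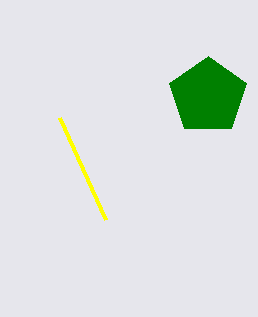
center_x_1 = 208, center_y_1 = 96, radius_1 = 40, px1_2 = 60, py1_2 = 118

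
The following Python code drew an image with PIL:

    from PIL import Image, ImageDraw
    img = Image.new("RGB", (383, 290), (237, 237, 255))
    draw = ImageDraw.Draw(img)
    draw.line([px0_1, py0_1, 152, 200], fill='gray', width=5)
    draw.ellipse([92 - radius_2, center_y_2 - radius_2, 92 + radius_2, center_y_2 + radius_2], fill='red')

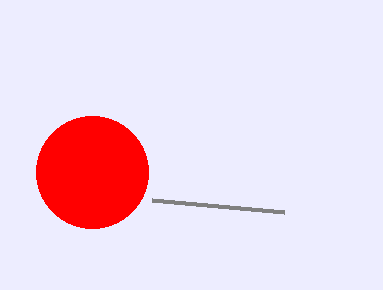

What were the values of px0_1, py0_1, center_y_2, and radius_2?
px0_1 = 284
py0_1 = 212
center_y_2 = 172
radius_2 = 56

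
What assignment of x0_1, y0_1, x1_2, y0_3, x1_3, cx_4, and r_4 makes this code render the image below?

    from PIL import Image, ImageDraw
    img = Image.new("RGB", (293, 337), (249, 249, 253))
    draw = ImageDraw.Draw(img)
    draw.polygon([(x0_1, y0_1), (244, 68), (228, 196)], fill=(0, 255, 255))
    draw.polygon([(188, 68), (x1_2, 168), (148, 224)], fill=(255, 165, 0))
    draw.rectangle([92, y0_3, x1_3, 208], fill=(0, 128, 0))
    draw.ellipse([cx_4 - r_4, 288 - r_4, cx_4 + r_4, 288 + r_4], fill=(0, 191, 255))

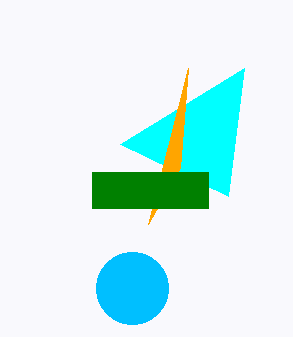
x0_1 = 120; y0_1 = 144; x1_2 = 180; y0_3 = 172; x1_3 = 208; cx_4 = 132; r_4 = 36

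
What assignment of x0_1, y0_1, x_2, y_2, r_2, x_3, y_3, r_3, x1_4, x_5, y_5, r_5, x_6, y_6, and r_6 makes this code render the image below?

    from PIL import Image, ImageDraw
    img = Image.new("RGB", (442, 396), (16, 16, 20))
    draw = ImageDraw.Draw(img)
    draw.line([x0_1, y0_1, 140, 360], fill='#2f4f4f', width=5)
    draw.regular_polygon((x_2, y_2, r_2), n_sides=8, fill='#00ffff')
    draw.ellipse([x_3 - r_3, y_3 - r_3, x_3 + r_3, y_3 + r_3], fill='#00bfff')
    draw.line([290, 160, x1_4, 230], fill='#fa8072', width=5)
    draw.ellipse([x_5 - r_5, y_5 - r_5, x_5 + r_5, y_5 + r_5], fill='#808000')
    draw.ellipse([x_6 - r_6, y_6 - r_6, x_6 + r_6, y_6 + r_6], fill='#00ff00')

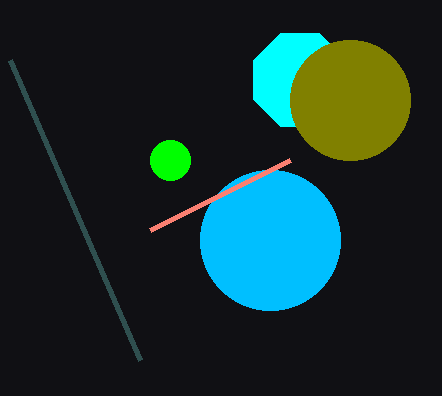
x0_1 = 10, y0_1 = 60, x_2 = 300, y_2 = 80, r_2 = 50, x_3 = 270, y_3 = 240, r_3 = 70, x1_4 = 150, x_5 = 350, y_5 = 100, r_5 = 60, x_6 = 170, y_6 = 160, r_6 = 20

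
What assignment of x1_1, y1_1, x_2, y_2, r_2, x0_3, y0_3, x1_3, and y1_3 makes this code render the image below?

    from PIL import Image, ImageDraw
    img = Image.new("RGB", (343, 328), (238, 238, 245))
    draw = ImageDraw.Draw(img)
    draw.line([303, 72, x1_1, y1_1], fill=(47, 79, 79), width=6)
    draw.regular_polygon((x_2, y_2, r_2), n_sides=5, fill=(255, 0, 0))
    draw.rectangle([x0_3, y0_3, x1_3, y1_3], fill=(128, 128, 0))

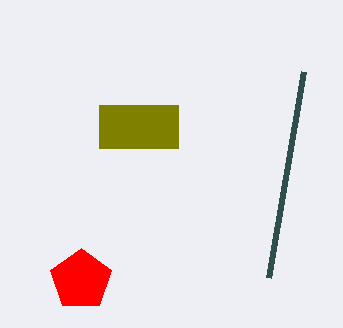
x1_1 = 268; y1_1 = 278; x_2 = 81; y_2 = 280; r_2 = 32; x0_3 = 99; y0_3 = 105; x1_3 = 178; y1_3 = 148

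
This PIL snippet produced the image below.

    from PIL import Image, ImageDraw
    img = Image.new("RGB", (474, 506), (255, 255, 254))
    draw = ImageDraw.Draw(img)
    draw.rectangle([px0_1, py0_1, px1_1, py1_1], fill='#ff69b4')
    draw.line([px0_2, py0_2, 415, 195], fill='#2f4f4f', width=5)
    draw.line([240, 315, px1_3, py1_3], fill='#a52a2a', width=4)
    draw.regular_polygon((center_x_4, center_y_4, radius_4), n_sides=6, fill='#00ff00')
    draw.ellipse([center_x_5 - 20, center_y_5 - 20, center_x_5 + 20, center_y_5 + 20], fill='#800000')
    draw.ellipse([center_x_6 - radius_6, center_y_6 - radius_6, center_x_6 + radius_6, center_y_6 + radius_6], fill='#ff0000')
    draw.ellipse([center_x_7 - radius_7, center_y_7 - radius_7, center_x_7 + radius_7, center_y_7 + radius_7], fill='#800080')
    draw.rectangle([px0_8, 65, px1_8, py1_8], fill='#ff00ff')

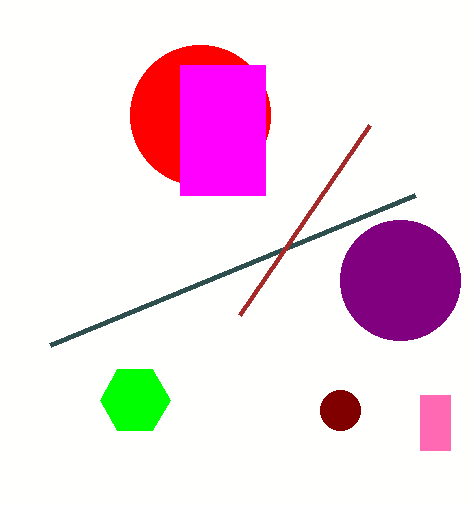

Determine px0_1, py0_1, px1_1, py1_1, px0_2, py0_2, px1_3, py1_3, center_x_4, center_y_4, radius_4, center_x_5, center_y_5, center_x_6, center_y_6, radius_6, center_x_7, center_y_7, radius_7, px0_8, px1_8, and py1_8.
px0_1 = 420, py0_1 = 395, px1_1 = 450, py1_1 = 450, px0_2 = 50, py0_2 = 345, px1_3 = 370, py1_3 = 125, center_x_4 = 135, center_y_4 = 400, radius_4 = 35, center_x_5 = 340, center_y_5 = 410, center_x_6 = 200, center_y_6 = 115, radius_6 = 70, center_x_7 = 400, center_y_7 = 280, radius_7 = 60, px0_8 = 180, px1_8 = 265, py1_8 = 195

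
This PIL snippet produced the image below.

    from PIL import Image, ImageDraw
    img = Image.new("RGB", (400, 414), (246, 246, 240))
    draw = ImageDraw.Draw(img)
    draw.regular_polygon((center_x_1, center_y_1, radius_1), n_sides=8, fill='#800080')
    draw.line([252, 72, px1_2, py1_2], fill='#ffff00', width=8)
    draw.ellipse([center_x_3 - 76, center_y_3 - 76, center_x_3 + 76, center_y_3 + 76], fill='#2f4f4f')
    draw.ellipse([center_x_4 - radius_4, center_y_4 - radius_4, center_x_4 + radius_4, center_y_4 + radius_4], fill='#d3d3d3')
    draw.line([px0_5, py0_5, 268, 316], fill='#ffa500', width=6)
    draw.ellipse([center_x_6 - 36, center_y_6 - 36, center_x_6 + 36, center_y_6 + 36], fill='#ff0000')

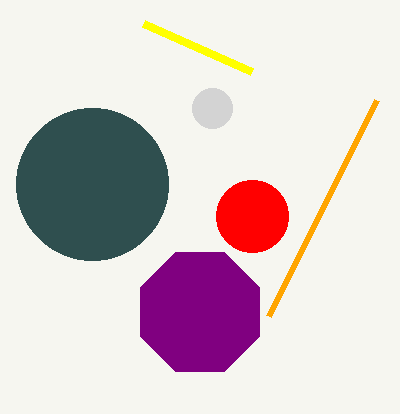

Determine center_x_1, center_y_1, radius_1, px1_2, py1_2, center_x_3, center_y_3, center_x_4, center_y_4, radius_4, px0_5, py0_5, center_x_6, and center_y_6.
center_x_1 = 200
center_y_1 = 312
radius_1 = 64
px1_2 = 144
py1_2 = 24
center_x_3 = 92
center_y_3 = 184
center_x_4 = 212
center_y_4 = 108
radius_4 = 20
px0_5 = 376
py0_5 = 100
center_x_6 = 252
center_y_6 = 216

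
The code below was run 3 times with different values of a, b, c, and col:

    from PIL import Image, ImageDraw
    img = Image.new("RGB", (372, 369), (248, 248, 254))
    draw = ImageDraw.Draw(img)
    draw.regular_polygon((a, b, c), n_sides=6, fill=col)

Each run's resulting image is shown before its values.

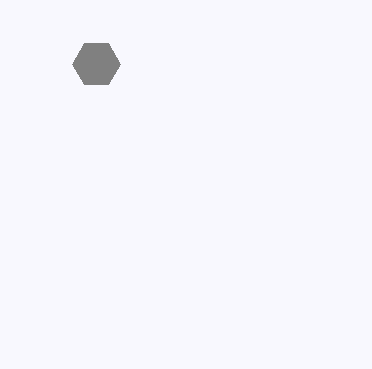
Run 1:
a = 96
b = 64
c = 24
col = 'gray'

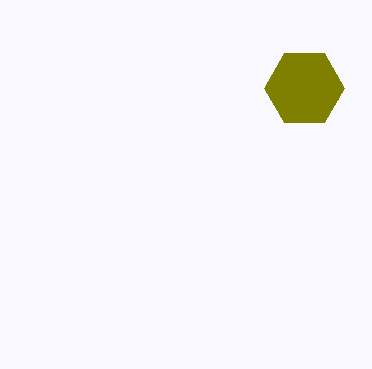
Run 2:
a = 304
b = 88
c = 40
col = 'olive'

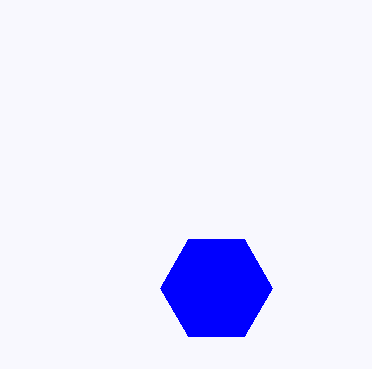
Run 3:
a = 216; b = 288; c = 56; col = 'blue'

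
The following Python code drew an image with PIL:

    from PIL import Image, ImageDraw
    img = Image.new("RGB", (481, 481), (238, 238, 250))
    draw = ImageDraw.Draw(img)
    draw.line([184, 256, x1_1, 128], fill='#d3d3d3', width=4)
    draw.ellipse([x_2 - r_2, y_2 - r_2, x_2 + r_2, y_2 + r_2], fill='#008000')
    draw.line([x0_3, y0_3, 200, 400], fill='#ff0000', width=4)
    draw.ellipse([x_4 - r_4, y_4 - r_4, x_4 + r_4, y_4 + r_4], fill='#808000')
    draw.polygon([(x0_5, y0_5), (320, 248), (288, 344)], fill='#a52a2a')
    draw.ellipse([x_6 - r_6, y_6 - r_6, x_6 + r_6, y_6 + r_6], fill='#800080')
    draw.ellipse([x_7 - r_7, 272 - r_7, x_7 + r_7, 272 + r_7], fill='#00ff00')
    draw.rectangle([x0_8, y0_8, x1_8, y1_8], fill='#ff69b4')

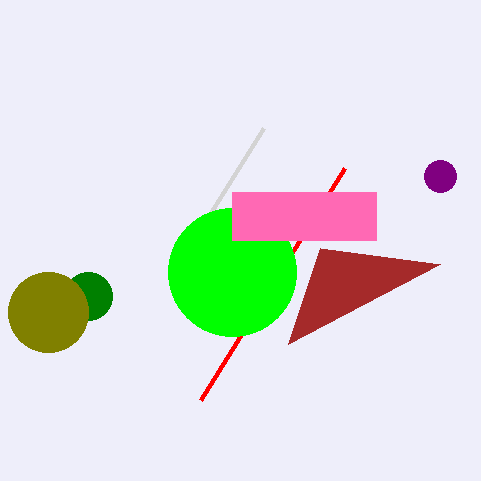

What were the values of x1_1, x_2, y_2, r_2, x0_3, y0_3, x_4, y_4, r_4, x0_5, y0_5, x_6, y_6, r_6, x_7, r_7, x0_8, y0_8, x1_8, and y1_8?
x1_1 = 264; x_2 = 88; y_2 = 296; r_2 = 24; x0_3 = 344; y0_3 = 168; x_4 = 48; y_4 = 312; r_4 = 40; x0_5 = 440; y0_5 = 264; x_6 = 440; y_6 = 176; r_6 = 16; x_7 = 232; r_7 = 64; x0_8 = 232; y0_8 = 192; x1_8 = 376; y1_8 = 240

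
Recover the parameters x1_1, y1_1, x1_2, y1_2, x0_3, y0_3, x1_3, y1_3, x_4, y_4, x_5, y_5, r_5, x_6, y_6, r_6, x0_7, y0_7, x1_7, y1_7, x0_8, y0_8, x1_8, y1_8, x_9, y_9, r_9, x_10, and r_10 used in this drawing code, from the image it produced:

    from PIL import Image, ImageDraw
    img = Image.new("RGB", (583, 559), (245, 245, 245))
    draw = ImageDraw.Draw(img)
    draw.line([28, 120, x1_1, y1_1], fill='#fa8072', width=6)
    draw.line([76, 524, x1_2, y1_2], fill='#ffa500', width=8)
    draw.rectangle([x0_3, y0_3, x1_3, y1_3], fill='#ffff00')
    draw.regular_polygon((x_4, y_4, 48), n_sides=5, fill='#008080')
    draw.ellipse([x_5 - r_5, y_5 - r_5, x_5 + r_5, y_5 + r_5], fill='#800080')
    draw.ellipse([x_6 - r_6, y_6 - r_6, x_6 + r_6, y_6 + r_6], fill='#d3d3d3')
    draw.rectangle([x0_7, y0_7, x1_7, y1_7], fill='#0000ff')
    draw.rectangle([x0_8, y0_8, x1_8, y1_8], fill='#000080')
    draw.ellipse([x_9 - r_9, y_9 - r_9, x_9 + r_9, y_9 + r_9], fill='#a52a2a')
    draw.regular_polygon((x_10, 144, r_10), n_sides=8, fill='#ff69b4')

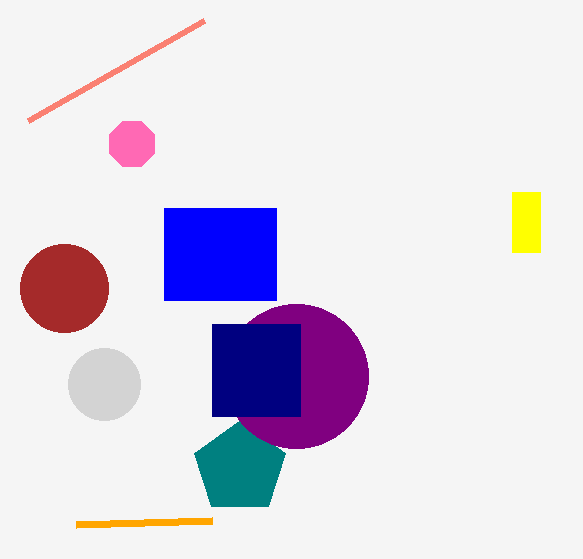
x1_1 = 204; y1_1 = 20; x1_2 = 212; y1_2 = 520; x0_3 = 512; y0_3 = 192; x1_3 = 540; y1_3 = 252; x_4 = 240; y_4 = 468; x_5 = 296; y_5 = 376; r_5 = 72; x_6 = 104; y_6 = 384; r_6 = 36; x0_7 = 164; y0_7 = 208; x1_7 = 276; y1_7 = 300; x0_8 = 212; y0_8 = 324; x1_8 = 300; y1_8 = 416; x_9 = 64; y_9 = 288; r_9 = 44; x_10 = 132; r_10 = 24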